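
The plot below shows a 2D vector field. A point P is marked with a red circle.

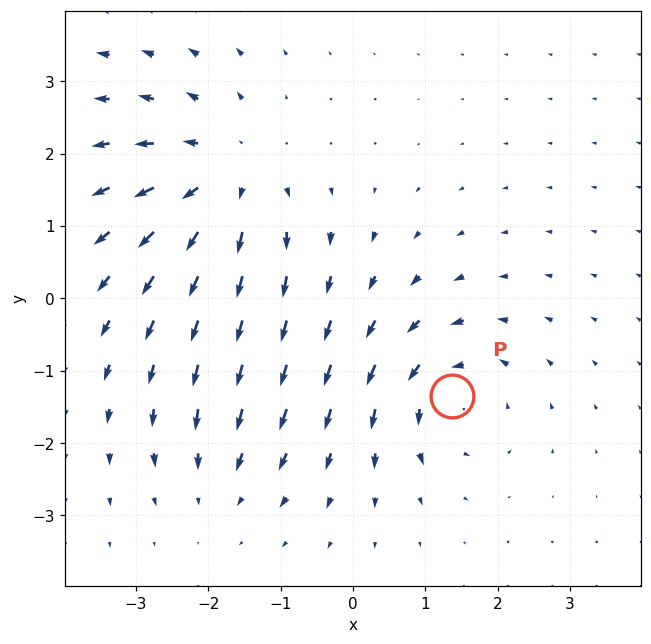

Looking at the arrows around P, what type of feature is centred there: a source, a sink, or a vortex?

vortex

At P (1.4, -1.3) the arrows circulate counterclockwise. Divergence ≈0, curl about +5 — near-zero divergence with nonzero curl is a vortex.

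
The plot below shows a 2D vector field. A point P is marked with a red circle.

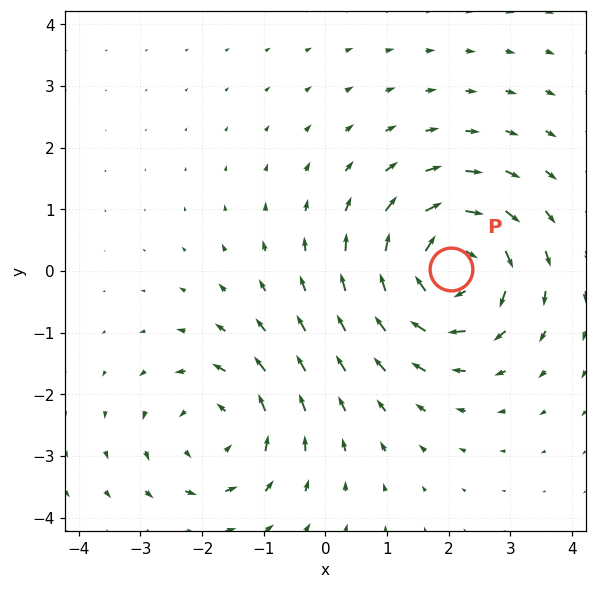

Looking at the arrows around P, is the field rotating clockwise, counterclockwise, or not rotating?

Near P at (2.0, 0.0) the arrows circulate clockwise. The curl (z-component) there is about -6; negative curl means clockwise rotation.

clockwise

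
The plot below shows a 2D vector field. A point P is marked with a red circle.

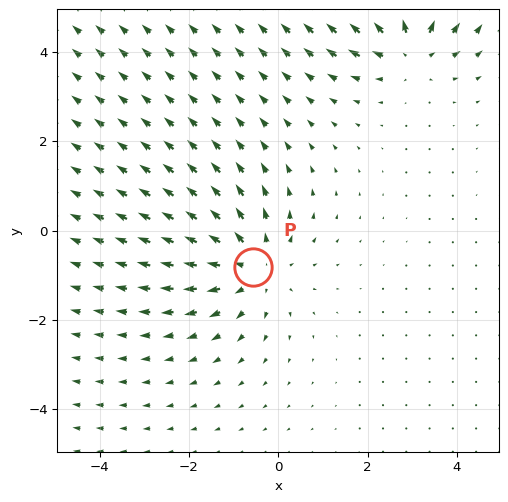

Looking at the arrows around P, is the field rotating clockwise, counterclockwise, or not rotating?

not rotating

Near P at (-0.6, -0.8) the arrows show no circulation. The curl there is ≈0.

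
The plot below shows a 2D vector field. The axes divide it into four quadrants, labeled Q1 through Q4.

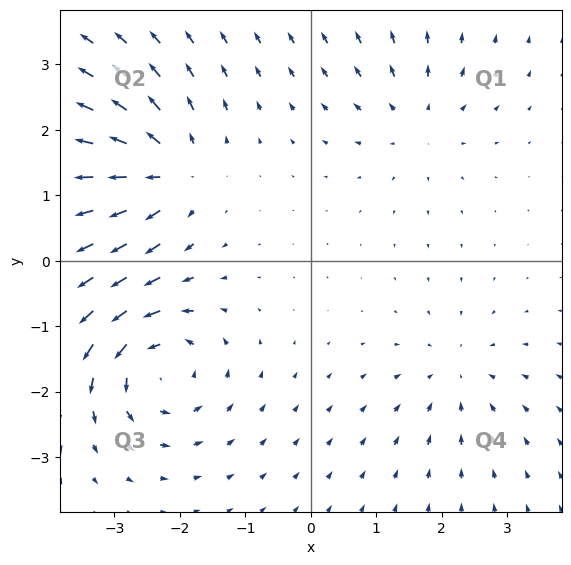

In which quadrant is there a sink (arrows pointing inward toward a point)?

The sink sits at approximately (2.2, -1.8), which lies in quadrant Q4. The divergence there is about -3, negative as expected for a sink.

Q4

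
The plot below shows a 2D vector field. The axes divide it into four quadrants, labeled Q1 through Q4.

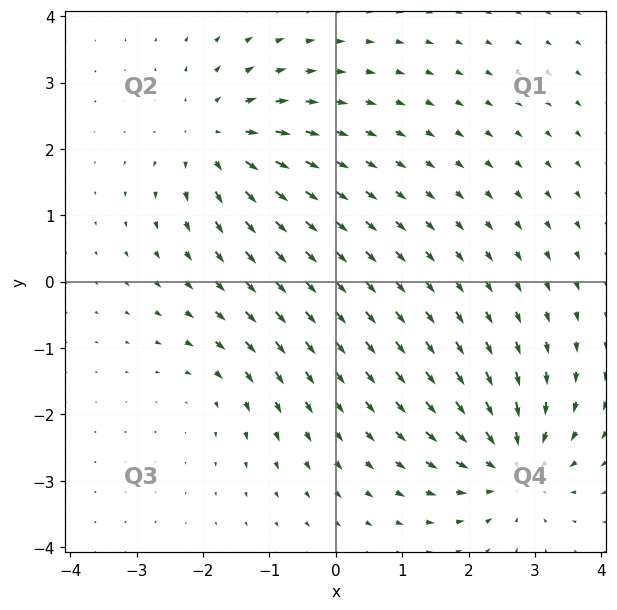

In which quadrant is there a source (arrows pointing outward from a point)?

Q2

The source sits at approximately (-1.8, 2.2), which lies in quadrant Q2. The divergence there is about +5, positive as expected for a source.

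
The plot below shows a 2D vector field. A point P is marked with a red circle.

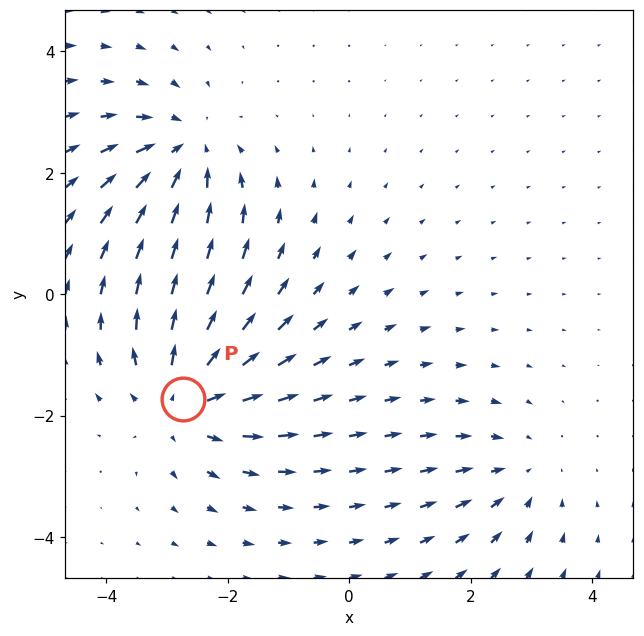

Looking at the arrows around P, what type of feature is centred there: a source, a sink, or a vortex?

source

At P (-2.7, -1.7) the arrows spread outward. Divergence about +4, curl ≈0 — positive divergence with near-zero curl is a source.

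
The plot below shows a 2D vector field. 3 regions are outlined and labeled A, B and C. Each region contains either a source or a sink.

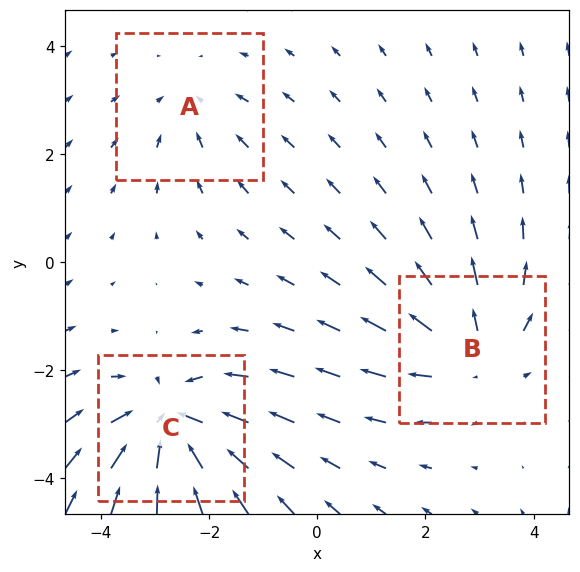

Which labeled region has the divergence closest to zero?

A

Divergence at each region's feature centre — A: about -2, B: about +3, C: about -4. Region A is closest to zero.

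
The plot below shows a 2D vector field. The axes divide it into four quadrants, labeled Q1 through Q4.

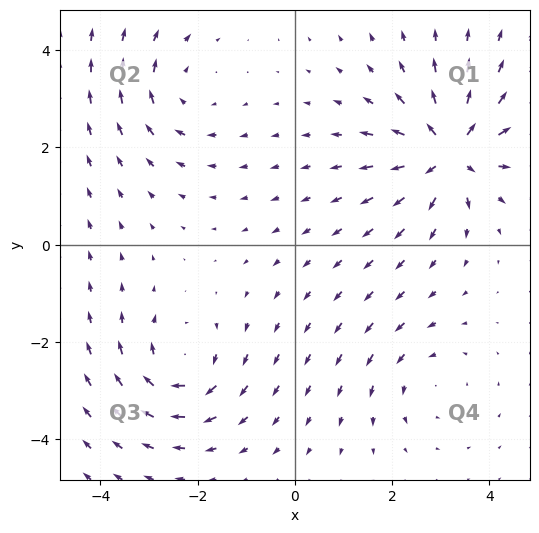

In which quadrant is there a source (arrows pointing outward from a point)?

The source sits at approximately (3.2, 1.9), which lies in quadrant Q1. The divergence there is about +6, positive as expected for a source.

Q1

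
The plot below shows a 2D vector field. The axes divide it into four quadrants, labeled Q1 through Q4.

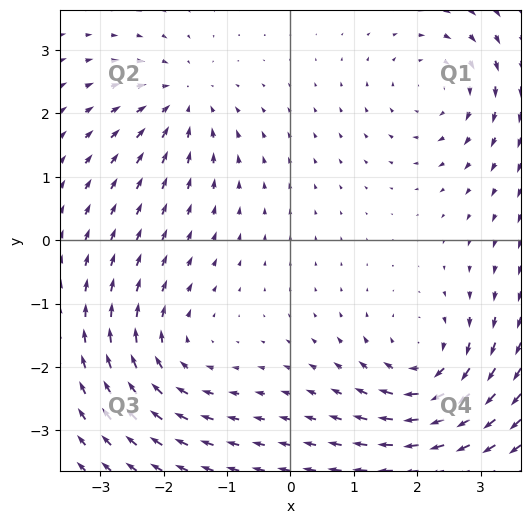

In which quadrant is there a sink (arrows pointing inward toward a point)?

Q2

The sink sits at approximately (-1.7, 2.2), which lies in quadrant Q2. The divergence there is about -4, negative as expected for a sink.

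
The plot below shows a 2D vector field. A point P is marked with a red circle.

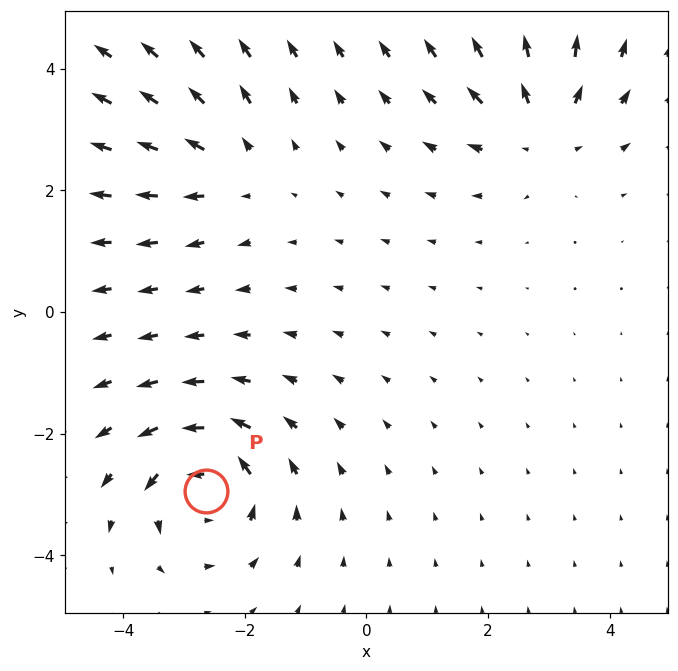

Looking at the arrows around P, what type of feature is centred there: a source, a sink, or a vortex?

vortex

At P (-2.6, -2.9) the arrows circulate counterclockwise. Divergence ≈0, curl about +6 — near-zero divergence with nonzero curl is a vortex.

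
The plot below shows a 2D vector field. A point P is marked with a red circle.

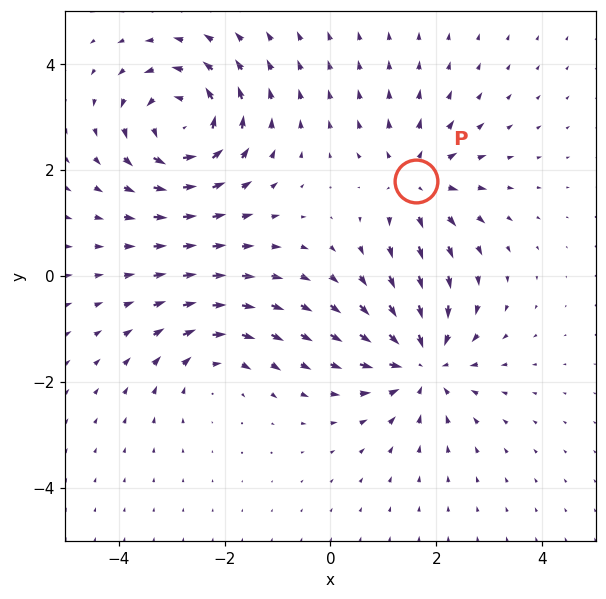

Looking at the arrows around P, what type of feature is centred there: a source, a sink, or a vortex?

At P (1.6, 1.8) the arrows spread outward. Divergence about +4, curl ≈0 — positive divergence with near-zero curl is a source.

source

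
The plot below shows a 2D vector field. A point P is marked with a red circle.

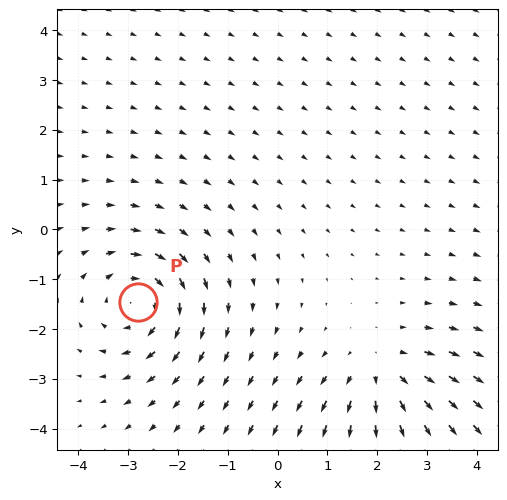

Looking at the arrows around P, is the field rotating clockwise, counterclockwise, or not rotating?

Near P at (-2.8, -1.5) the arrows circulate clockwise. The curl (z-component) there is about -4; negative curl means clockwise rotation.

clockwise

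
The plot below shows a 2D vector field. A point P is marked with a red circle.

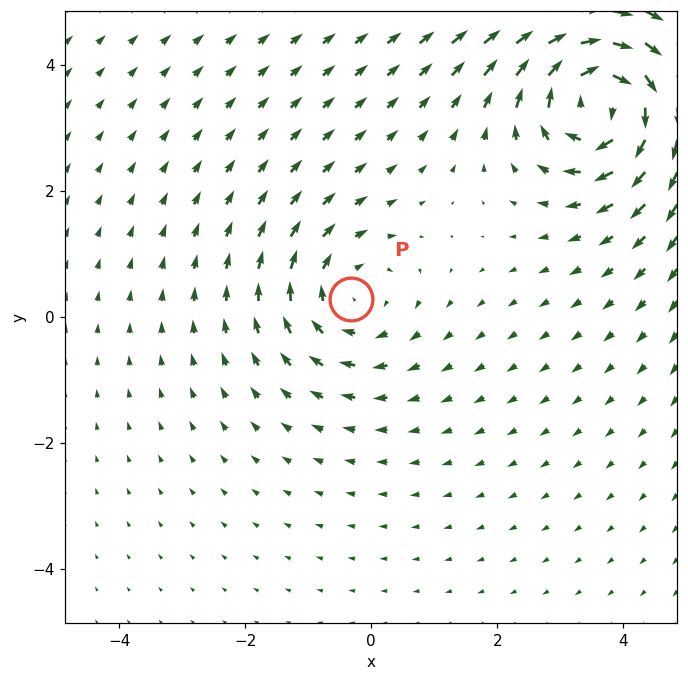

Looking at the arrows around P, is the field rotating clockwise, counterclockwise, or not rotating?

Near P at (-0.3, 0.3) the arrows circulate clockwise. The curl (z-component) there is about -3; negative curl means clockwise rotation.

clockwise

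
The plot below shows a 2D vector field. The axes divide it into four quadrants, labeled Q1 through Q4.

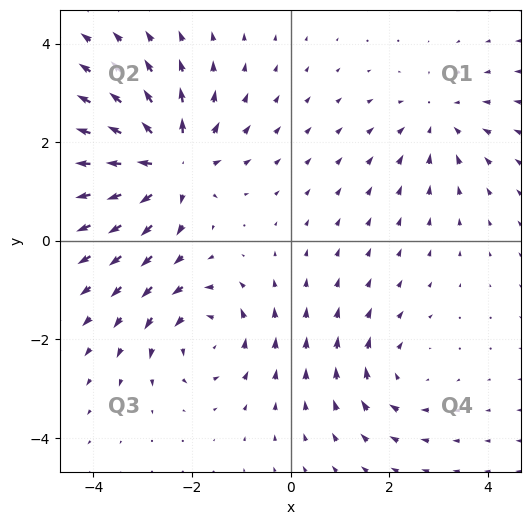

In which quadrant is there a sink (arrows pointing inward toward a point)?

Q1

The sink sits at approximately (3.0, 2.4), which lies in quadrant Q1. The divergence there is about -3, negative as expected for a sink.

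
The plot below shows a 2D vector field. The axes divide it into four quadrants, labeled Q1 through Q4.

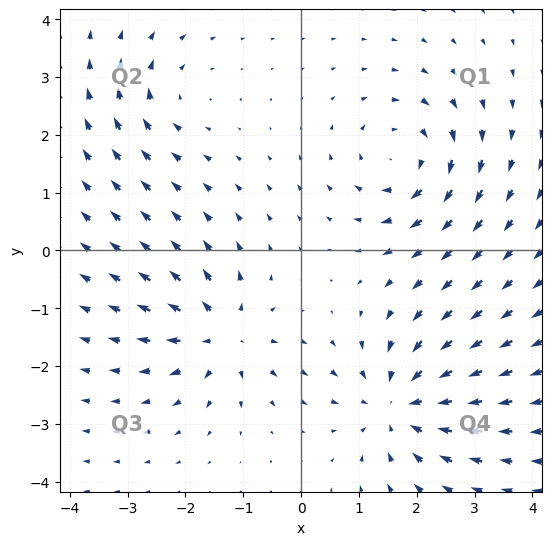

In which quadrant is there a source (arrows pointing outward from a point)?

Q3

The source sits at approximately (-1.4, -1.5), which lies in quadrant Q3. The divergence there is about +5, positive as expected for a source.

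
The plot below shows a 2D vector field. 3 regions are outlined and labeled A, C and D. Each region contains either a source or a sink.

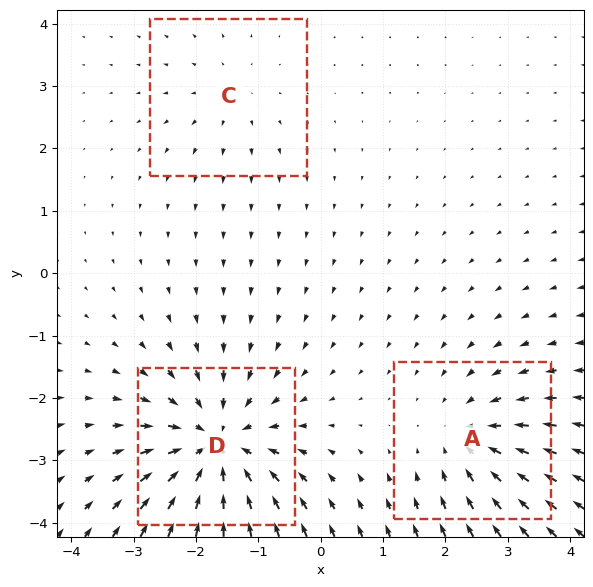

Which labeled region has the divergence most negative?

Divergence at each region's feature centre — A: about -4, C: about +2, D: about -6. Region D is most negative.

D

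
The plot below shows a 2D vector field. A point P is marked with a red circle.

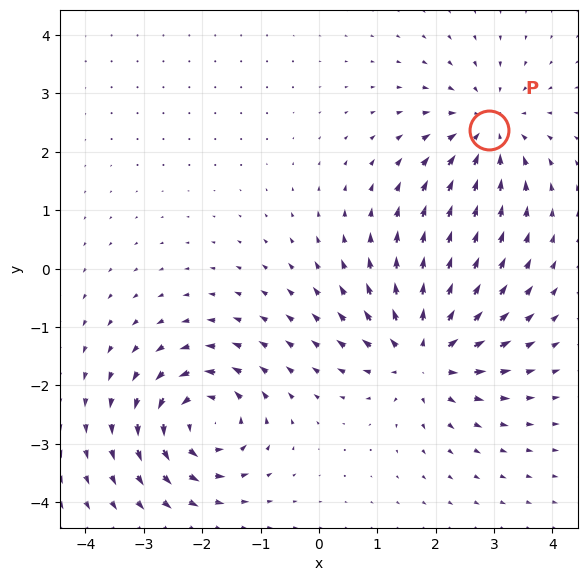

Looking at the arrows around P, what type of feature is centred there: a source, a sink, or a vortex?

sink

At P (2.9, 2.4) the arrows converge inward. Divergence about -4, curl ≈0 — negative divergence with near-zero curl is a sink.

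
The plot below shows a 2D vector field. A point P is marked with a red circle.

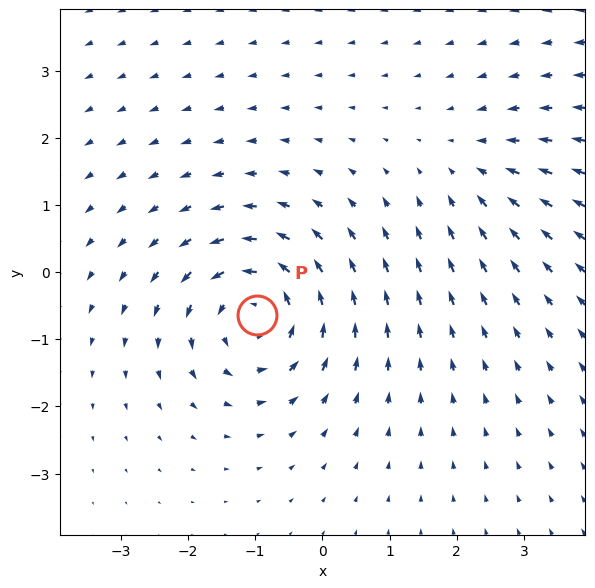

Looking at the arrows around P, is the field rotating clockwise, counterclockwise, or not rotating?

counterclockwise

Near P at (-1.0, -0.6) the arrows circulate counterclockwise. The curl (z-component) there is about +5; positive curl means counterclockwise rotation.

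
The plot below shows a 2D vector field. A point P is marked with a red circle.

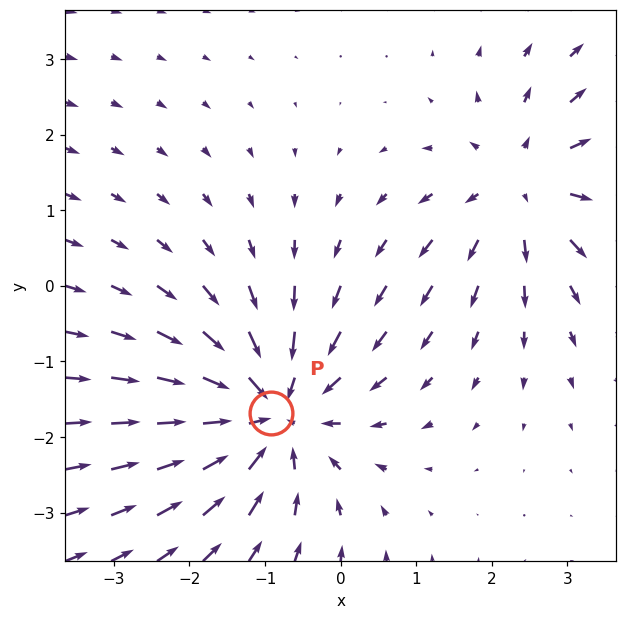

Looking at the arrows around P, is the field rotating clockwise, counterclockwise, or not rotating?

Near P at (-0.9, -1.7) the arrows show no circulation. The curl there is ≈0.

not rotating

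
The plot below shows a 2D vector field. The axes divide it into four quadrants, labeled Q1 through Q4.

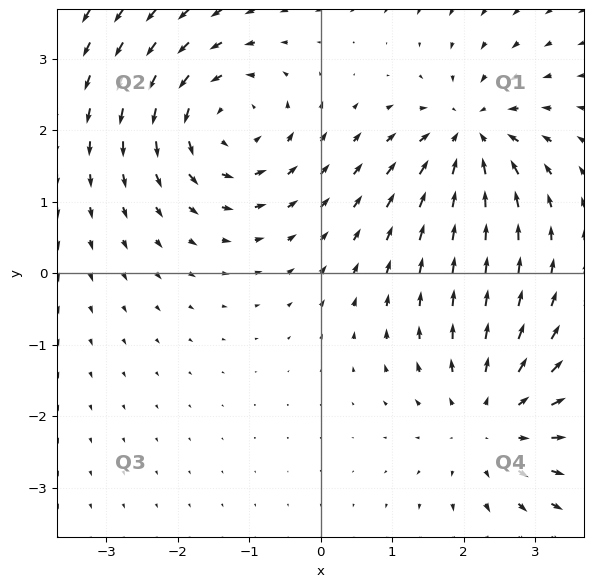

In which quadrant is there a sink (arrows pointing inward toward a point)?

Q1

The sink sits at approximately (2.1, 1.9), which lies in quadrant Q1. The divergence there is about -5, negative as expected for a sink.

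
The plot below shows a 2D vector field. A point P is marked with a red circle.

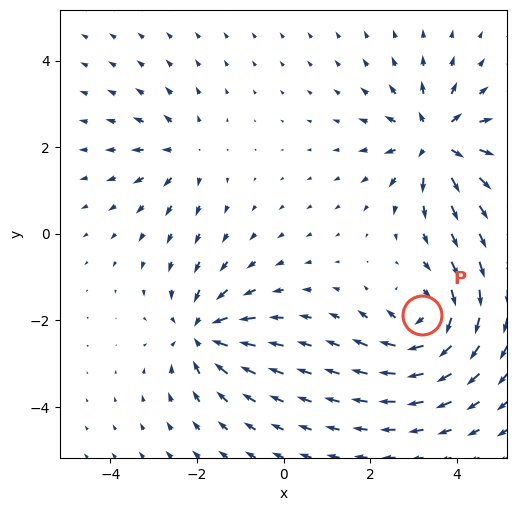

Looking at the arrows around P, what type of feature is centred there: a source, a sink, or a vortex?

At P (3.2, -1.9) the arrows circulate clockwise. Divergence ≈0, curl about -7 — near-zero divergence with nonzero curl is a vortex.

vortex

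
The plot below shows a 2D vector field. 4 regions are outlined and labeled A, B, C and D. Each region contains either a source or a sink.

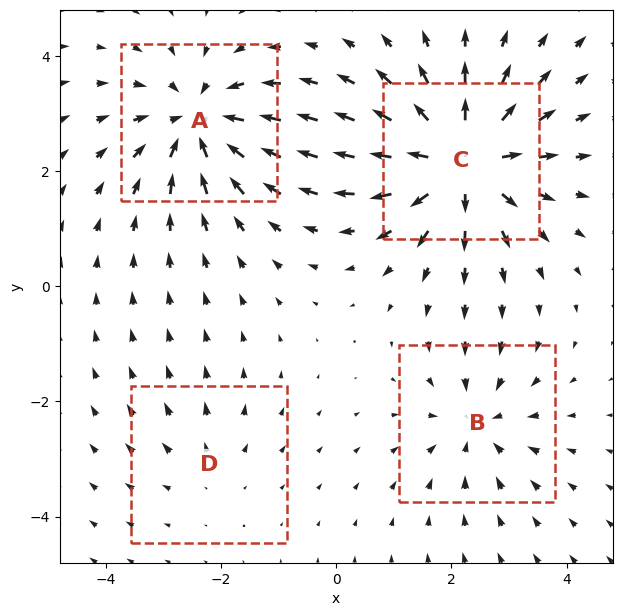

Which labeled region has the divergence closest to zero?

Divergence at each region's feature centre — A: about -5, B: about -4, C: about +7, D: about +2. Region D is closest to zero.

D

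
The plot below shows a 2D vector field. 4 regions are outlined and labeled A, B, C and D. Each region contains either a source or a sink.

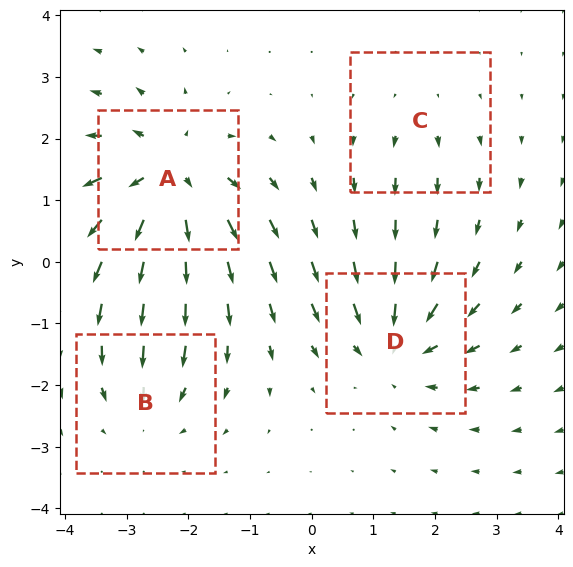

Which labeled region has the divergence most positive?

Divergence at each region's feature centre — A: about +7, B: about -4, C: about +2, D: about -6. Region A is most positive.

A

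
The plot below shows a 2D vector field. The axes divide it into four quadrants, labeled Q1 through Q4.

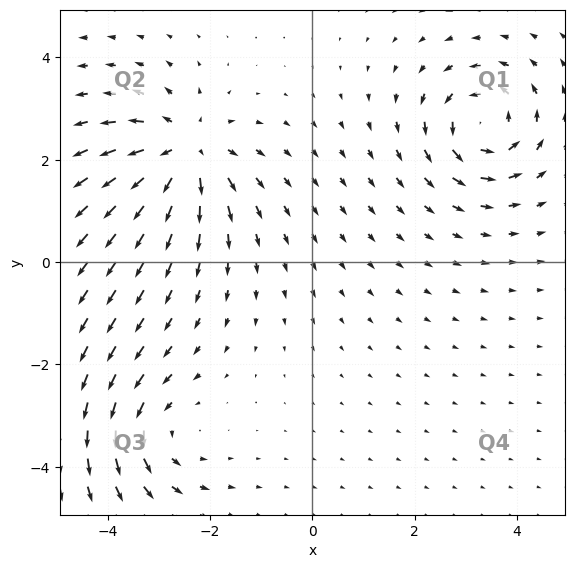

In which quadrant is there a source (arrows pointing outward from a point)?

The source sits at approximately (-2.5, 2.2), which lies in quadrant Q2. The divergence there is about +4, positive as expected for a source.

Q2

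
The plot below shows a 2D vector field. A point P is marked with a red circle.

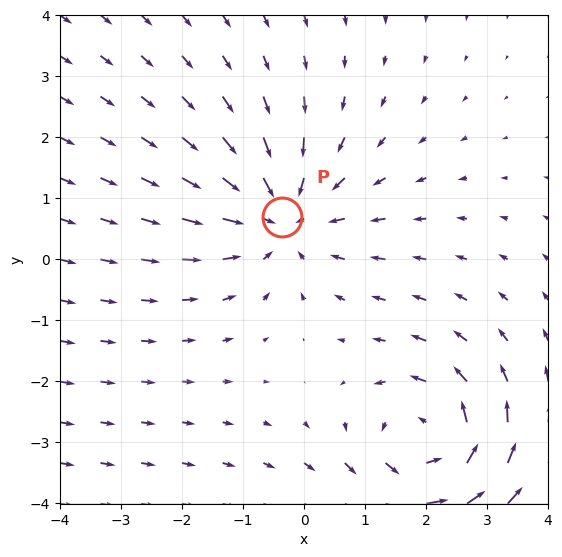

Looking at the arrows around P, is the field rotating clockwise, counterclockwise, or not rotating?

Near P at (-0.4, 0.7) the arrows show no circulation. The curl there is ≈0.

not rotating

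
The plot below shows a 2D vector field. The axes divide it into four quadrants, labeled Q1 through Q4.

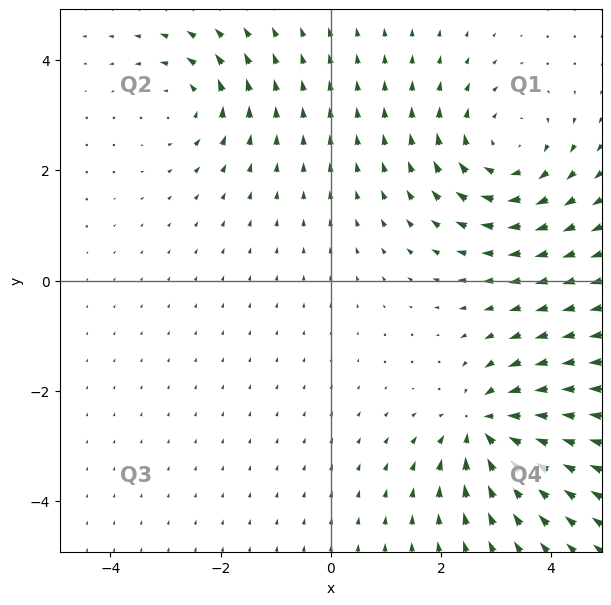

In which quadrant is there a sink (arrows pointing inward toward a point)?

Q4

The sink sits at approximately (2.8, -2.7), which lies in quadrant Q4. The divergence there is about -6, negative as expected for a sink.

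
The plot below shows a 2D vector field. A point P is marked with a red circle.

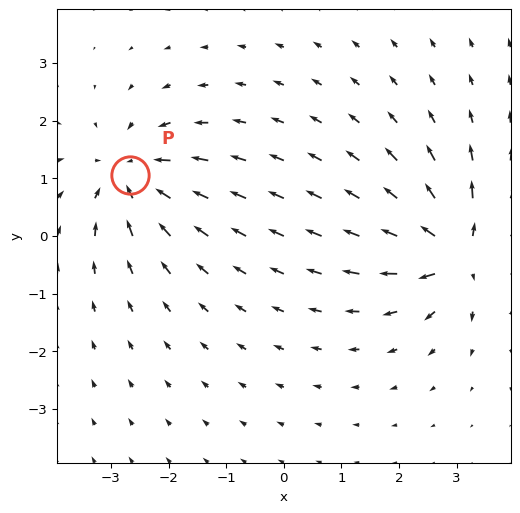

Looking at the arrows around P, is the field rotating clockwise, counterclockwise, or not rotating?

not rotating

Near P at (-2.7, 1.1) the arrows show no circulation. The curl there is ≈0.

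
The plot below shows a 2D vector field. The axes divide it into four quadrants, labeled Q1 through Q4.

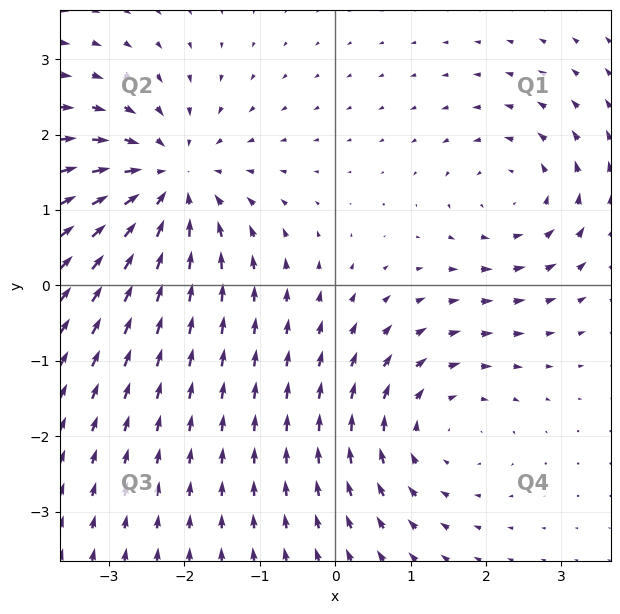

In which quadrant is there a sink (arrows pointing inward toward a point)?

The sink sits at approximately (-2.2, 1.4), which lies in quadrant Q2. The divergence there is about -5, negative as expected for a sink.

Q2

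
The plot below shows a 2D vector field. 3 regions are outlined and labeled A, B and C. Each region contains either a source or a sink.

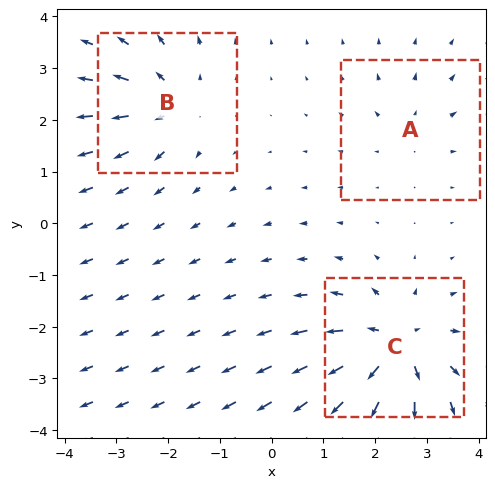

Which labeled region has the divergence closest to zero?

A

Divergence at each region's feature centre — A: about +2, B: about +4, C: about +6. Region A is closest to zero.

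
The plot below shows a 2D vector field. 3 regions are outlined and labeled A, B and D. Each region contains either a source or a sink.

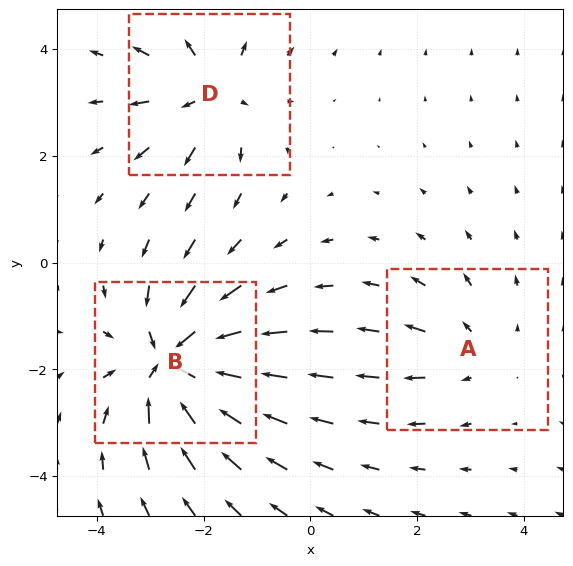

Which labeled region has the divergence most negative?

B

Divergence at each region's feature centre — A: about +2, B: about -6, D: about +4. Region B is most negative.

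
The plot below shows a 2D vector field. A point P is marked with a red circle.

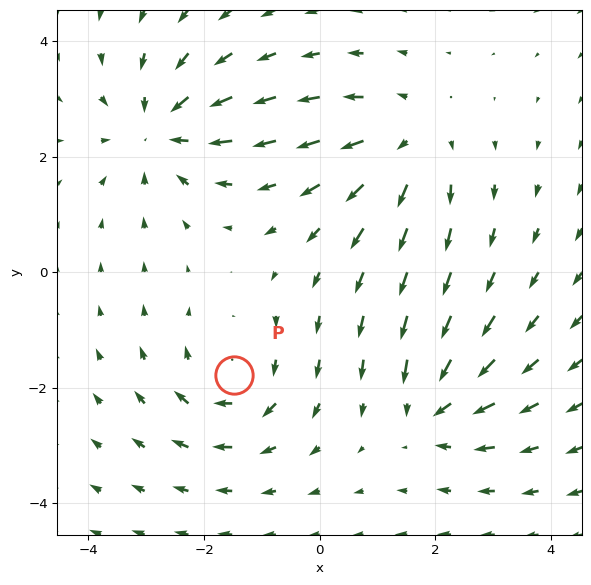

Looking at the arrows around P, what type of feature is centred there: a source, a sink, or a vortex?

vortex

At P (-1.5, -1.8) the arrows circulate clockwise. Divergence ≈0, curl about -5 — near-zero divergence with nonzero curl is a vortex.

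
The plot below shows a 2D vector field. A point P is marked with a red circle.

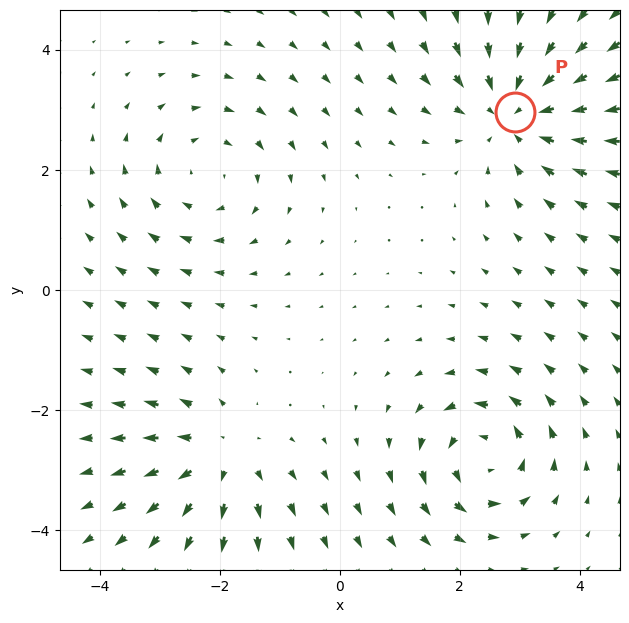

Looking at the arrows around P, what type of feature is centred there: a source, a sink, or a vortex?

At P (2.9, 3.0) the arrows converge inward. Divergence about -5, curl ≈0 — negative divergence with near-zero curl is a sink.

sink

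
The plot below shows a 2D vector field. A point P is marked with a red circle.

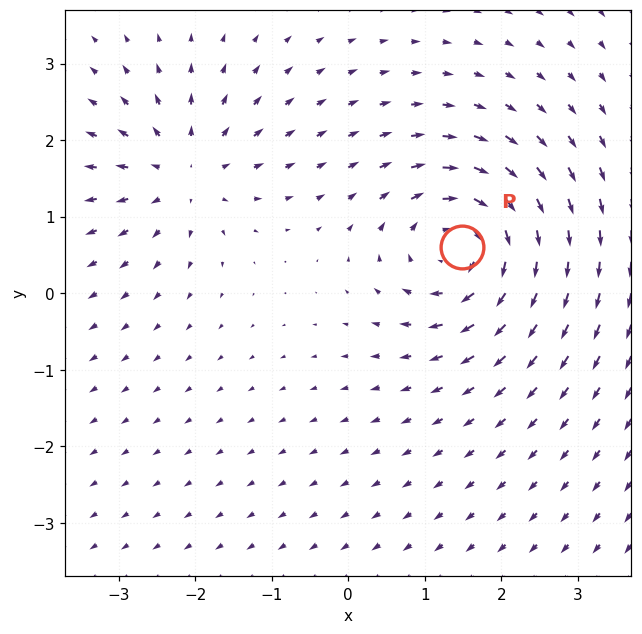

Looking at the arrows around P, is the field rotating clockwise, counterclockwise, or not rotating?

clockwise

Near P at (1.5, 0.6) the arrows circulate clockwise. The curl (z-component) there is about -6; negative curl means clockwise rotation.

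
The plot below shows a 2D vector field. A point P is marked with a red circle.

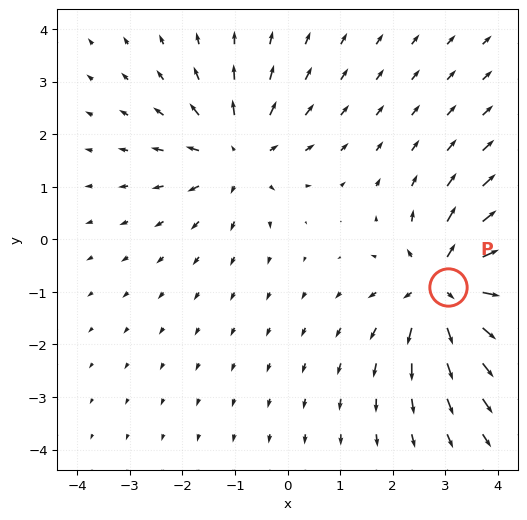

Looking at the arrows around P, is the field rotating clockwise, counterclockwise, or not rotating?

Near P at (3.0, -0.9) the arrows show no circulation. The curl there is ≈0.

not rotating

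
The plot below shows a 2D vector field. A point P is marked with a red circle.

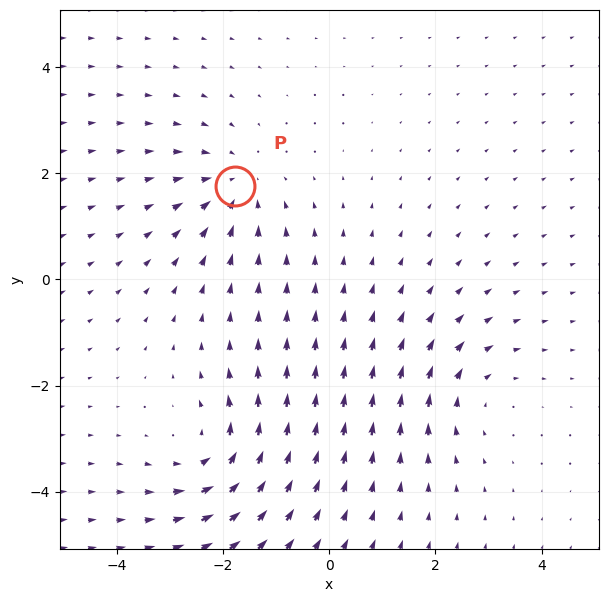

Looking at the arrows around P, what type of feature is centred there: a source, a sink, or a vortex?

At P (-1.8, 1.8) the arrows converge inward. Divergence about -3, curl ≈0 — negative divergence with near-zero curl is a sink.

sink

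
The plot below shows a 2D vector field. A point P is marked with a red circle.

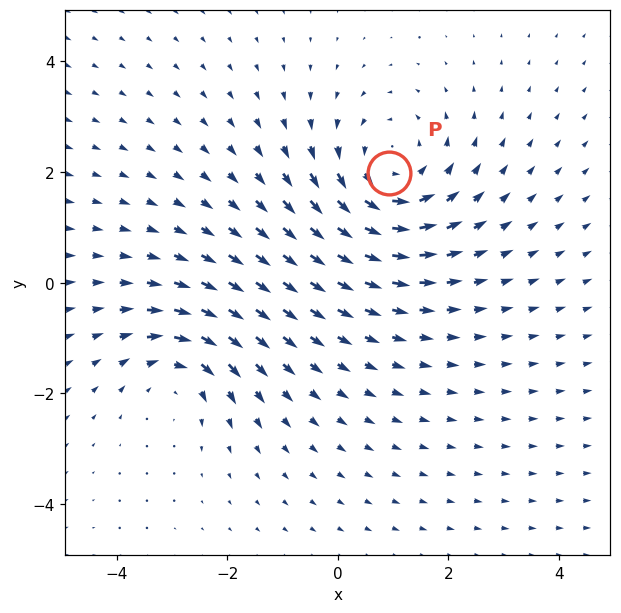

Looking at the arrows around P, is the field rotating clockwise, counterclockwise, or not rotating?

Near P at (0.9, 2.0) the arrows circulate counterclockwise. The curl (z-component) there is about +3; positive curl means counterclockwise rotation.

counterclockwise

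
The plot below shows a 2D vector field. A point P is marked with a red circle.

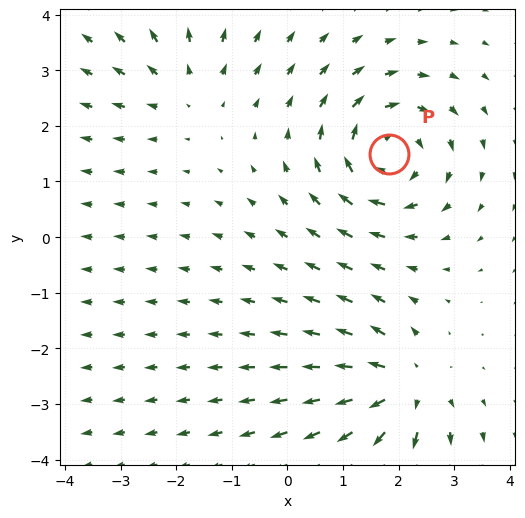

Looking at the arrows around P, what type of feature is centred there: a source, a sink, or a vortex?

At P (1.8, 1.5) the arrows circulate clockwise. Divergence ≈0, curl about -5 — near-zero divergence with nonzero curl is a vortex.

vortex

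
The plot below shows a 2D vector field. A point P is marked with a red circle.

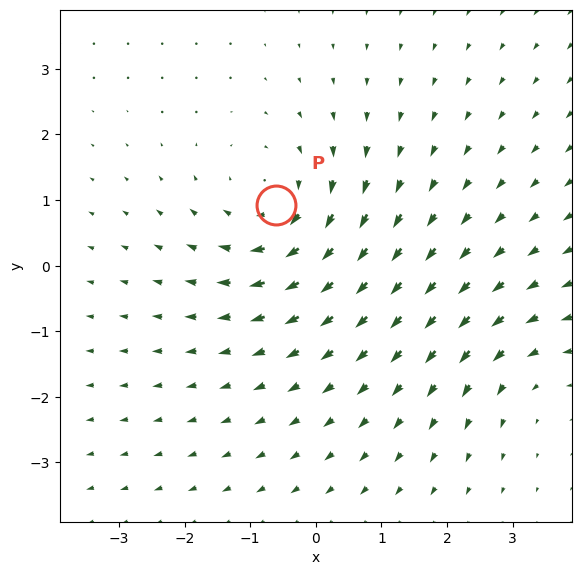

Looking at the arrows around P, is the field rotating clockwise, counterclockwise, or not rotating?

Near P at (-0.6, 0.9) the arrows circulate clockwise. The curl (z-component) there is about -4; negative curl means clockwise rotation.

clockwise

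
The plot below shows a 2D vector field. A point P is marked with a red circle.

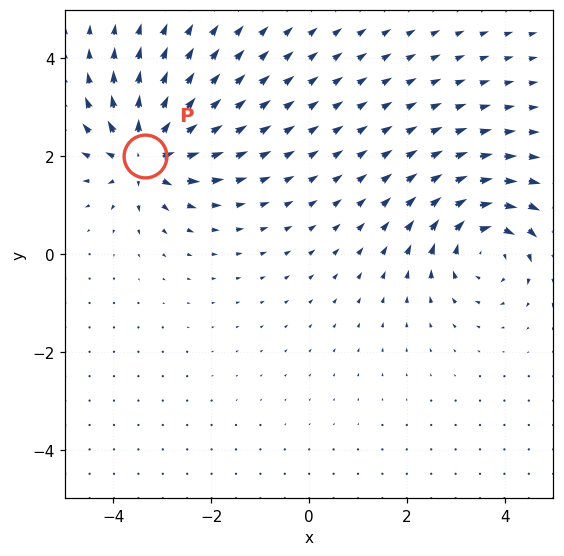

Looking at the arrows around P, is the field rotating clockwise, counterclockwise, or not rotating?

Near P at (-3.4, 2.0) the arrows show no circulation. The curl there is ≈0.

not rotating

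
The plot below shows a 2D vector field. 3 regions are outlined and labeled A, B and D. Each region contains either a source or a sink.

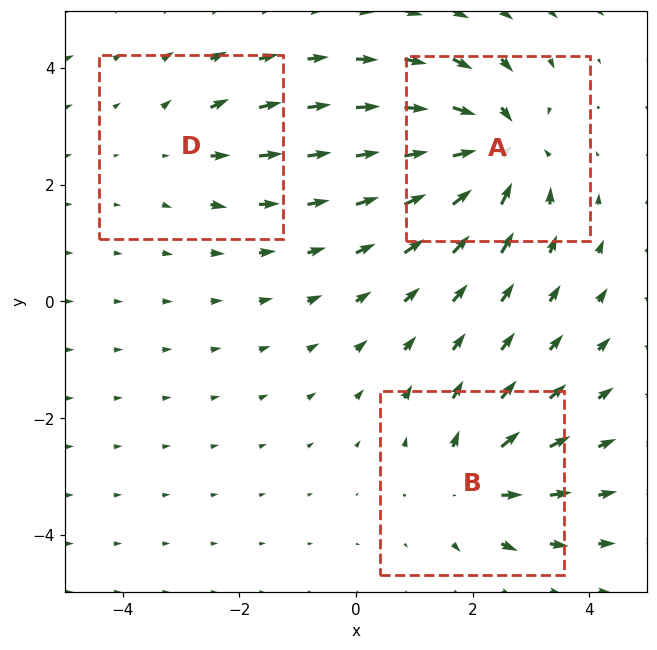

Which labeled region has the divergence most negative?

A

Divergence at each region's feature centre — A: about -5, B: about +4, D: about +2. Region A is most negative.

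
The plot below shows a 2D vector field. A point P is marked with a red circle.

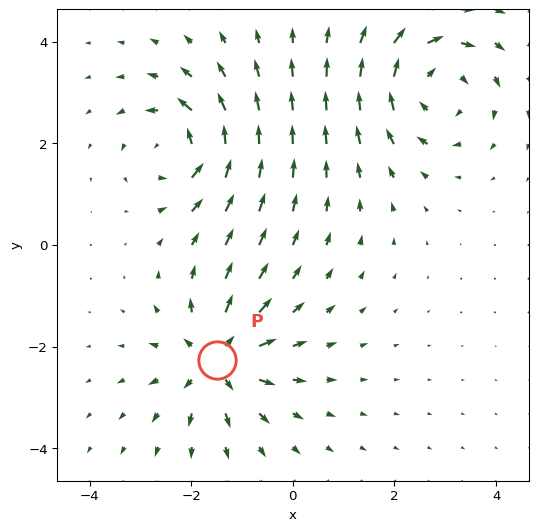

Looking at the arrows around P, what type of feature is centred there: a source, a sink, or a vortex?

At P (-1.5, -2.3) the arrows spread outward. Divergence about +6, curl ≈0 — positive divergence with near-zero curl is a source.

source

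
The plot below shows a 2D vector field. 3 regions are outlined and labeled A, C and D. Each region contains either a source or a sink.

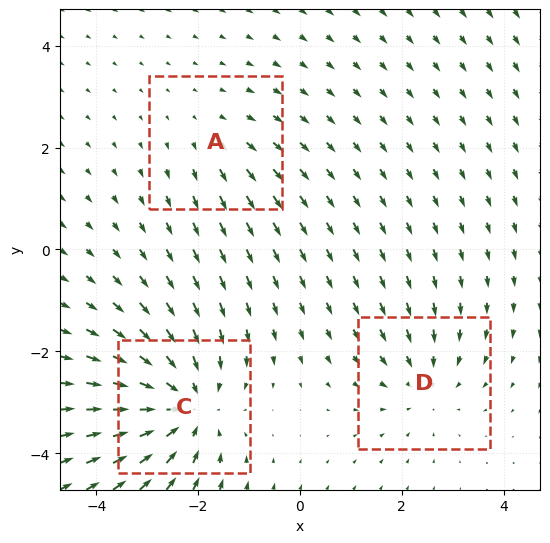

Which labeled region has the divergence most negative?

C

Divergence at each region's feature centre — A: about +2, C: about -5, D: about -3. Region C is most negative.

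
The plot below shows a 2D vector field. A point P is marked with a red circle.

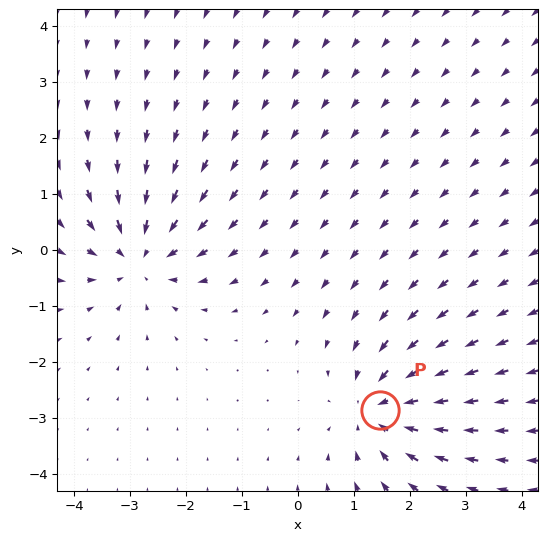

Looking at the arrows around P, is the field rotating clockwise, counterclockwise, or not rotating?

not rotating

Near P at (1.5, -2.9) the arrows show no circulation. The curl there is ≈0.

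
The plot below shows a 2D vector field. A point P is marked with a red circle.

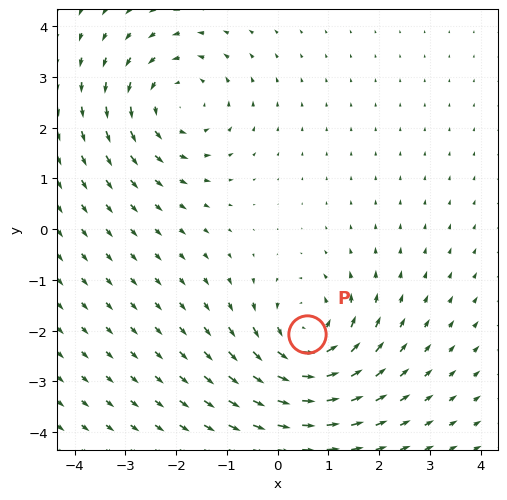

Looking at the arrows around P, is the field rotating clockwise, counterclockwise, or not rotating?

counterclockwise

Near P at (0.6, -2.1) the arrows circulate counterclockwise. The curl (z-component) there is about +6; positive curl means counterclockwise rotation.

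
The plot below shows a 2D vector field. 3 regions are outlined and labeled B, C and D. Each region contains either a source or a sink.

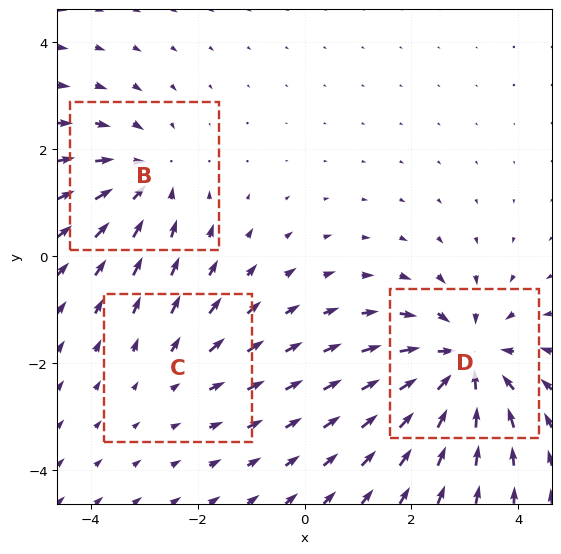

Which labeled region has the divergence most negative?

Divergence at each region's feature centre — B: about -3, C: about +1, D: about -4. Region D is most negative.

D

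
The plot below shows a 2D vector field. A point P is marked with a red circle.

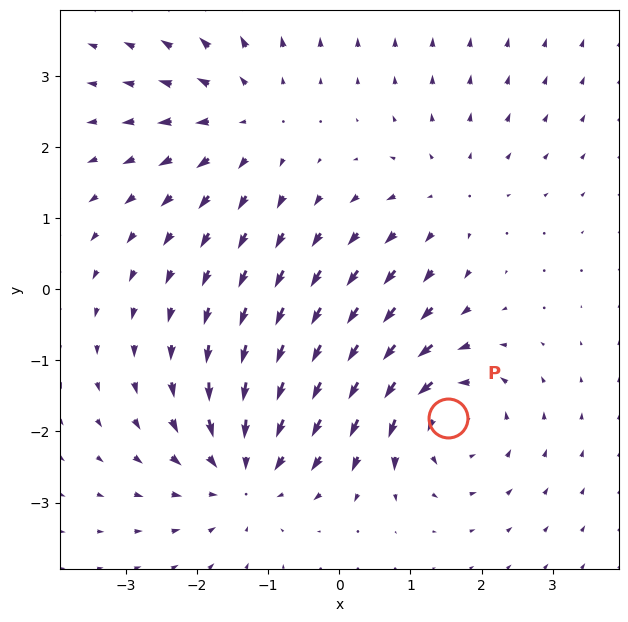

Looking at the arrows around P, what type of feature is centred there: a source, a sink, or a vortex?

At P (1.5, -1.8) the arrows circulate counterclockwise. Divergence ≈0, curl about +5 — near-zero divergence with nonzero curl is a vortex.

vortex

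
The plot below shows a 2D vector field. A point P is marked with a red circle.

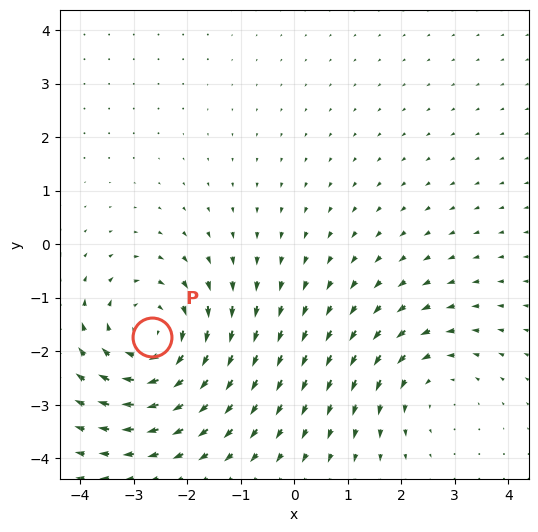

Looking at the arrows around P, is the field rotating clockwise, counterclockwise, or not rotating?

Near P at (-2.7, -1.7) the arrows circulate clockwise. The curl (z-component) there is about -4; negative curl means clockwise rotation.

clockwise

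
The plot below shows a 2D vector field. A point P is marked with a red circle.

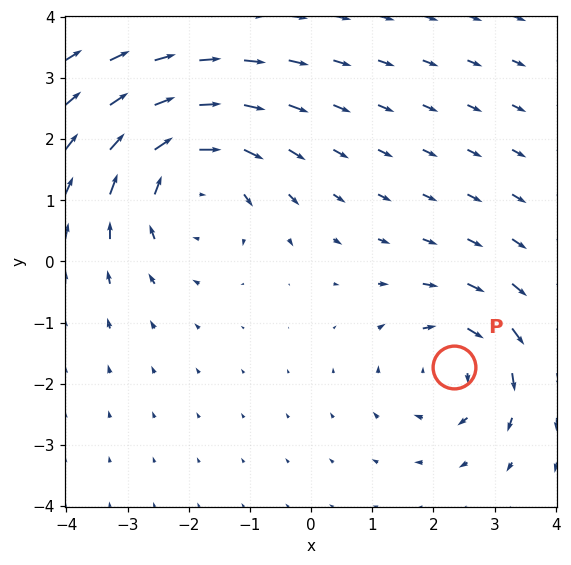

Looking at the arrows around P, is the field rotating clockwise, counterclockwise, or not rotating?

Near P at (2.3, -1.7) the arrows circulate clockwise. The curl (z-component) there is about -4; negative curl means clockwise rotation.

clockwise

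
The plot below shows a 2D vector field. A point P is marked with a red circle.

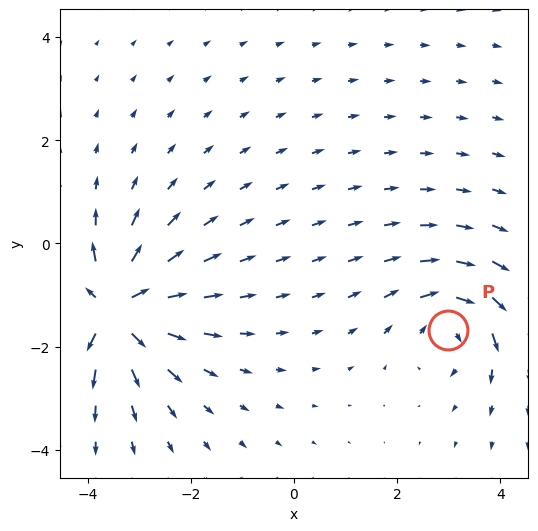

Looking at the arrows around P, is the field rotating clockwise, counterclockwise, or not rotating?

clockwise

Near P at (3.0, -1.7) the arrows circulate clockwise. The curl (z-component) there is about -4; negative curl means clockwise rotation.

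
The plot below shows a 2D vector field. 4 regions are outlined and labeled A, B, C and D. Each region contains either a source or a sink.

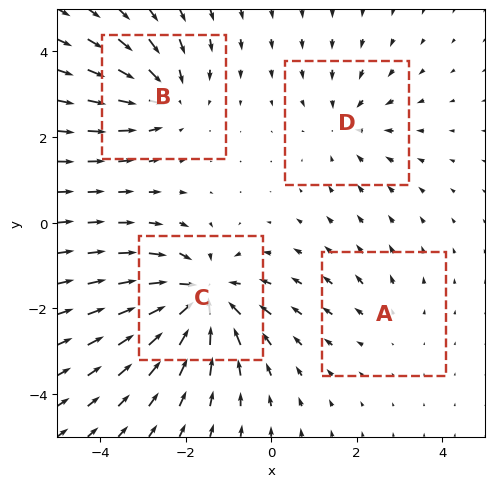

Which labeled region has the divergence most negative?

Divergence at each region's feature centre — A: about +2, B: about -4, C: about -7, D: about -3. Region C is most negative.

C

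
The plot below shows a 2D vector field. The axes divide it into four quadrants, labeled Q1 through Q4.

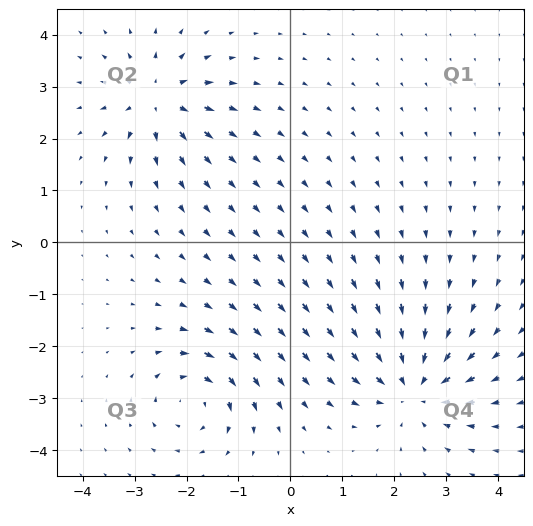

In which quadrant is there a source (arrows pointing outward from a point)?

Q2

The source sits at approximately (-2.6, 2.7), which lies in quadrant Q2. The divergence there is about +5, positive as expected for a source.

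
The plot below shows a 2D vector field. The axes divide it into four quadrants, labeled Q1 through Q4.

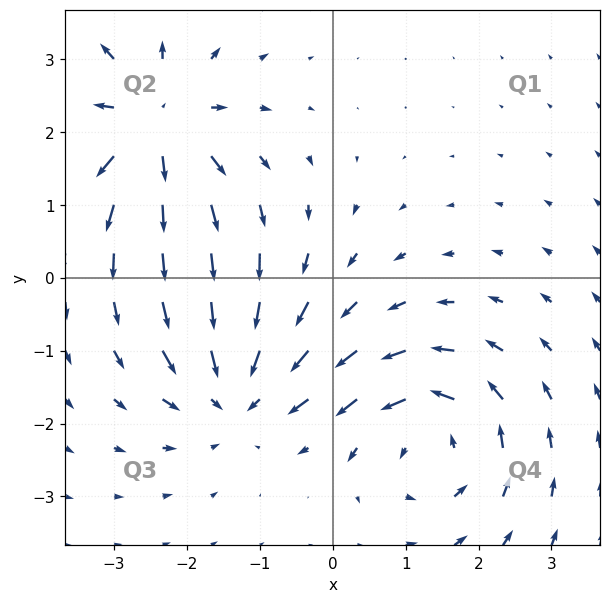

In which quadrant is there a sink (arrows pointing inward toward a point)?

The sink sits at approximately (-1.3, -1.6), which lies in quadrant Q3. The divergence there is about -3, negative as expected for a sink.

Q3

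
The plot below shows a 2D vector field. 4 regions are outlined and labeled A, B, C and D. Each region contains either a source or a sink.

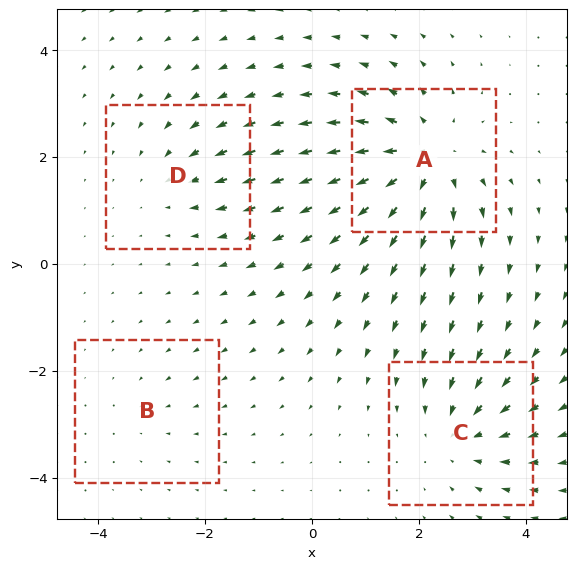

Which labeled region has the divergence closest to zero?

Divergence at each region's feature centre — A: about +7, B: about -2, C: about -4, D: about -3. Region B is closest to zero.

B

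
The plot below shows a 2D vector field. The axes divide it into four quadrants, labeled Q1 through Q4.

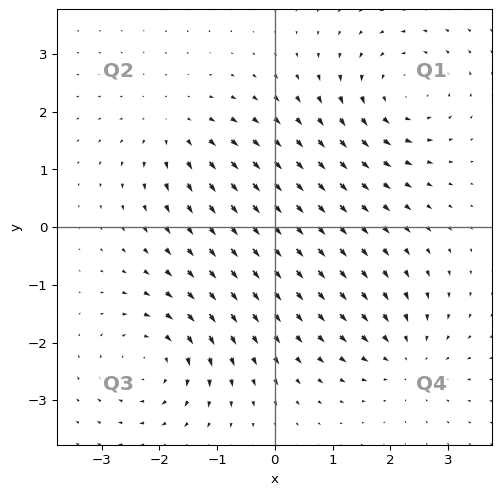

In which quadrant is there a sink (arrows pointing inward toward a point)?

The sink sits at approximately (2.3, -2.3), which lies in quadrant Q4. The divergence there is about -4, negative as expected for a sink.

Q4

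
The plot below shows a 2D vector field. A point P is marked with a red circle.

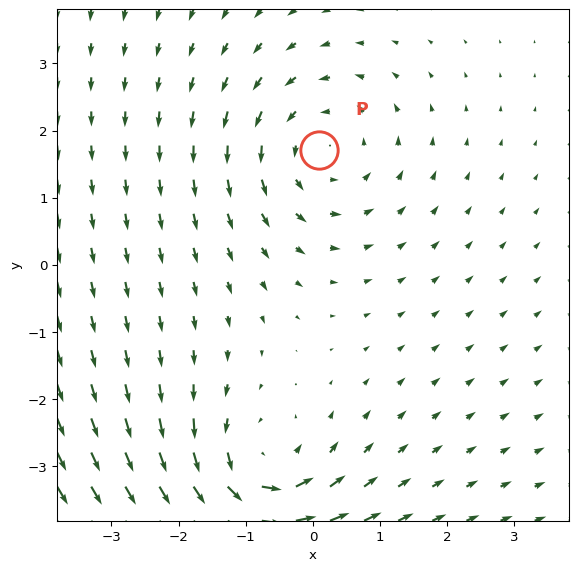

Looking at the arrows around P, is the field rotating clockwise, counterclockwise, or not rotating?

Near P at (0.1, 1.7) the arrows circulate counterclockwise. The curl (z-component) there is about +3; positive curl means counterclockwise rotation.

counterclockwise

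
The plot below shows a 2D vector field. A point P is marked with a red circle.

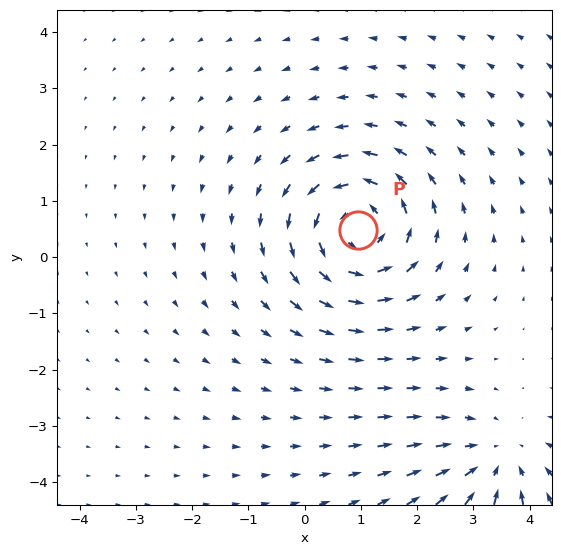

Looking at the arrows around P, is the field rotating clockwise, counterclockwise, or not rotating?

Near P at (0.9, 0.5) the arrows circulate counterclockwise. The curl (z-component) there is about +4; positive curl means counterclockwise rotation.

counterclockwise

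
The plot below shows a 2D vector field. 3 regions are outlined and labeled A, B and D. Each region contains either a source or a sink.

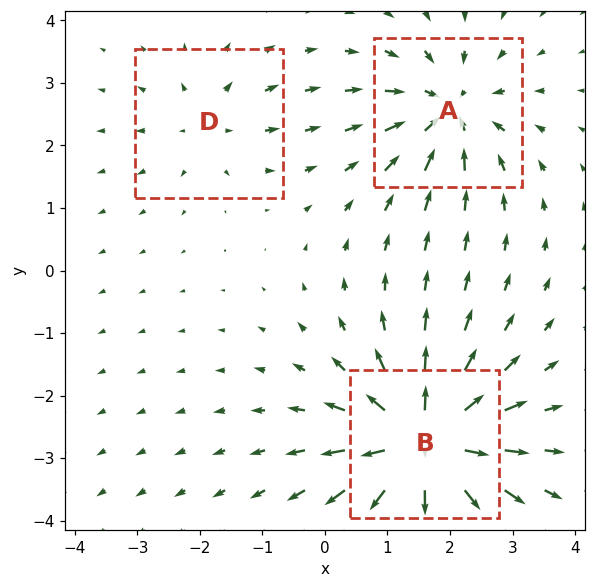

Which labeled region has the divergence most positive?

B

Divergence at each region's feature centre — A: about -4, B: about +7, D: about +2. Region B is most positive.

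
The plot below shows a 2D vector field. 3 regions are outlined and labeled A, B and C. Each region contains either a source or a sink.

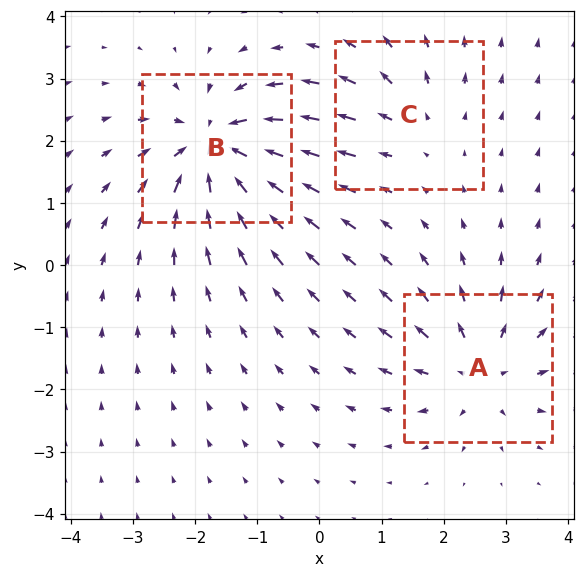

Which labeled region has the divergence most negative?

B

Divergence at each region's feature centre — A: about +4, B: about -5, C: about +2. Region B is most negative.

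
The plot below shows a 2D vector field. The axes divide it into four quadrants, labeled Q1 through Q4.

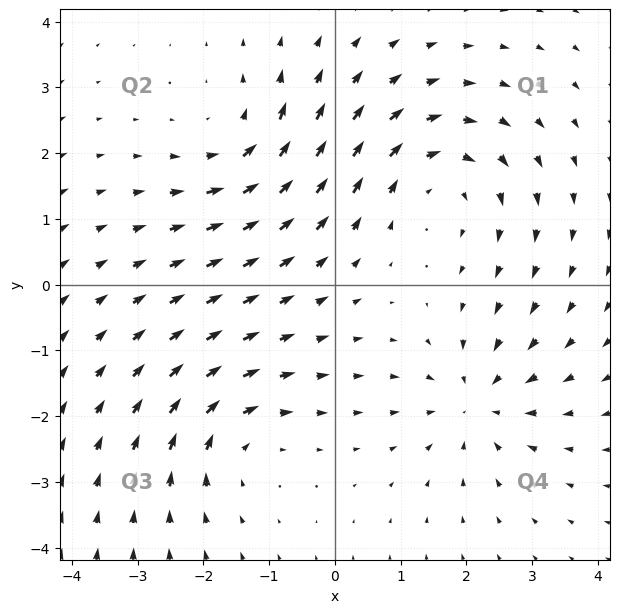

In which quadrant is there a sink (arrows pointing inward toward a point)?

The sink sits at approximately (2.2, -1.8), which lies in quadrant Q4. The divergence there is about -3, negative as expected for a sink.

Q4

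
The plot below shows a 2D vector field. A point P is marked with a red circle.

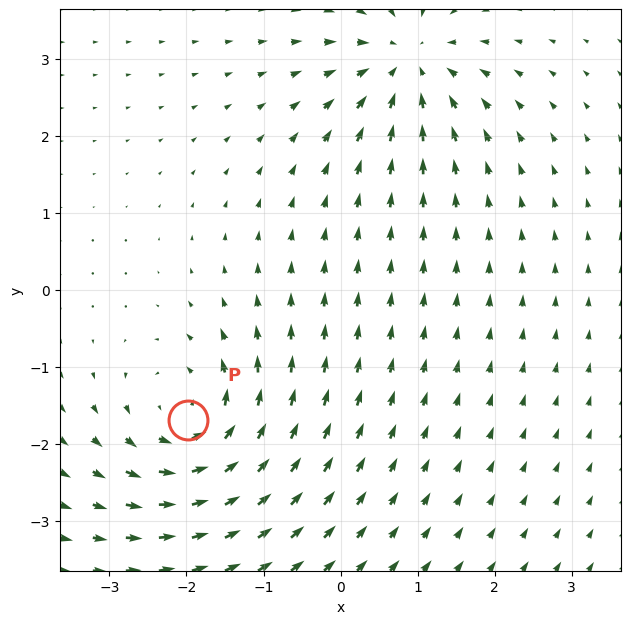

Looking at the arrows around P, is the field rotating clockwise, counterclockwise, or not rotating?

Near P at (-2.0, -1.7) the arrows circulate counterclockwise. The curl (z-component) there is about +5; positive curl means counterclockwise rotation.

counterclockwise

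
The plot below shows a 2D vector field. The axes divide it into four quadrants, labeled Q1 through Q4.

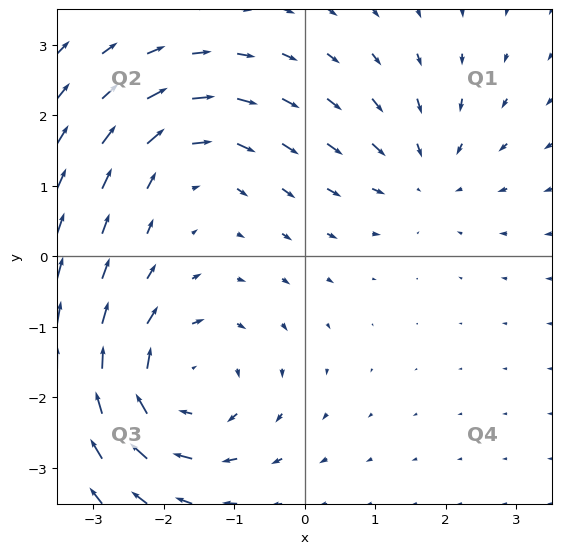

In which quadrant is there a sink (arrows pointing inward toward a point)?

Q1

The sink sits at approximately (1.7, 1.2), which lies in quadrant Q1. The divergence there is about -3, negative as expected for a sink.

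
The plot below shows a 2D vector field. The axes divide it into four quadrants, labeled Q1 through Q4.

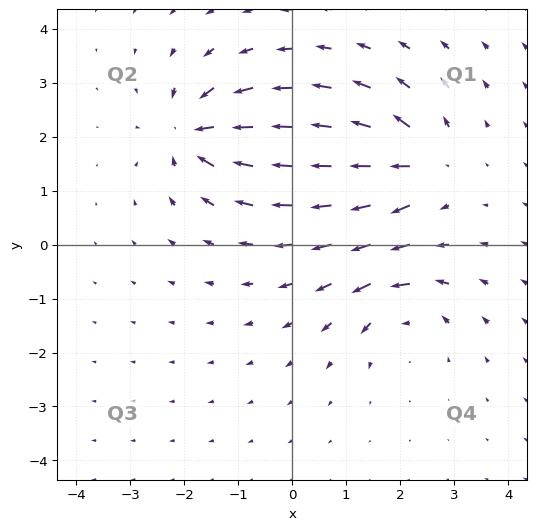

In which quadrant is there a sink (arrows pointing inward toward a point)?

Q2

The sink sits at approximately (-1.8, 2.1), which lies in quadrant Q2. The divergence there is about -7, negative as expected for a sink.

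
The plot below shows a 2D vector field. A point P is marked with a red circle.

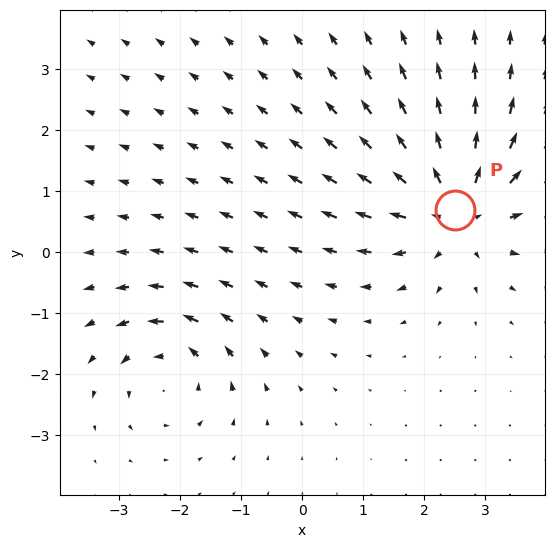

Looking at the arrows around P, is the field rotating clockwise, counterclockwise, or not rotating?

Near P at (2.5, 0.7) the arrows show no circulation. The curl there is ≈0.

not rotating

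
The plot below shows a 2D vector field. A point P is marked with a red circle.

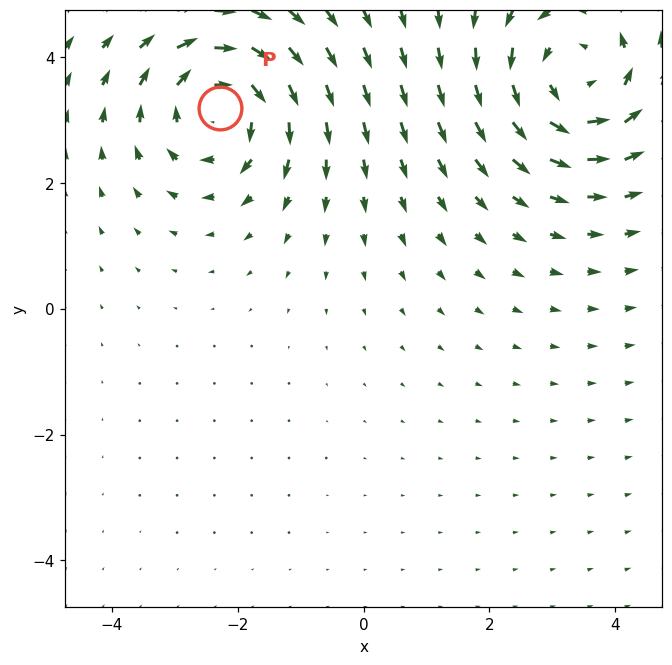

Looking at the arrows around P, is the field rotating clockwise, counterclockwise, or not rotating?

Near P at (-2.3, 3.2) the arrows circulate clockwise. The curl (z-component) there is about -4; negative curl means clockwise rotation.

clockwise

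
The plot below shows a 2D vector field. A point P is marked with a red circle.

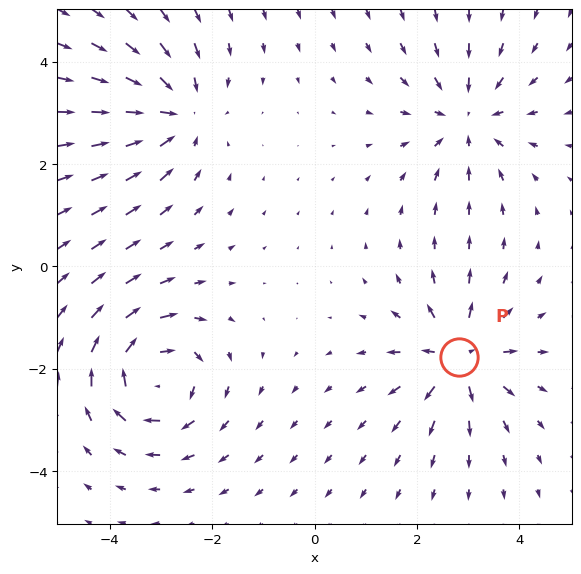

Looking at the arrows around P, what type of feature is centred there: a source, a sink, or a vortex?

At P (2.8, -1.8) the arrows spread outward. Divergence about +6, curl ≈0 — positive divergence with near-zero curl is a source.

source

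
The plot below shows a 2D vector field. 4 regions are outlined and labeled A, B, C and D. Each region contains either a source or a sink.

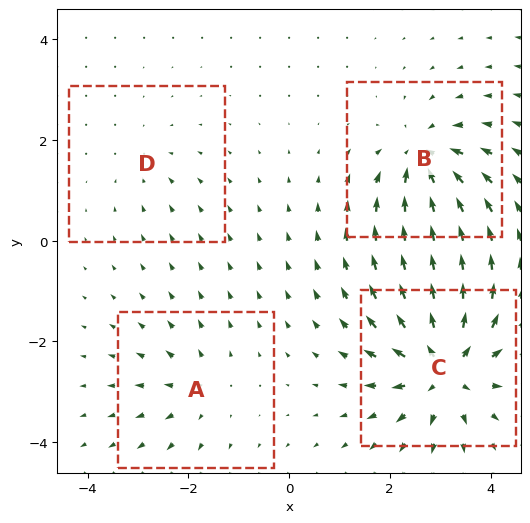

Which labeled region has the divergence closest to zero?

Divergence at each region's feature centre — A: about +4, B: about -6, C: about +8, D: about -2. Region D is closest to zero.

D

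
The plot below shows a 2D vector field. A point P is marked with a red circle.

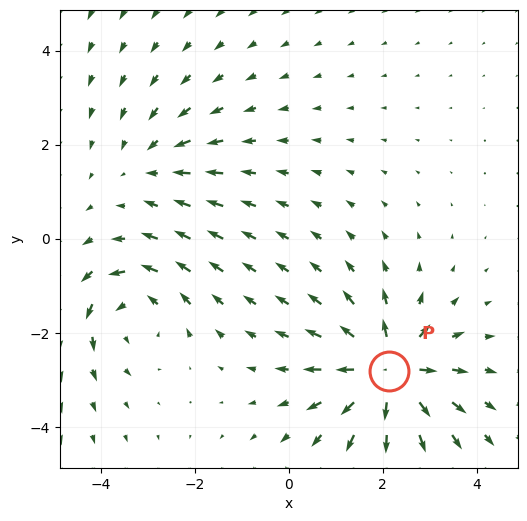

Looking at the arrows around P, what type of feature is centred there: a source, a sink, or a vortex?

At P (2.1, -2.8) the arrows spread outward. Divergence about +7, curl ≈0 — positive divergence with near-zero curl is a source.

source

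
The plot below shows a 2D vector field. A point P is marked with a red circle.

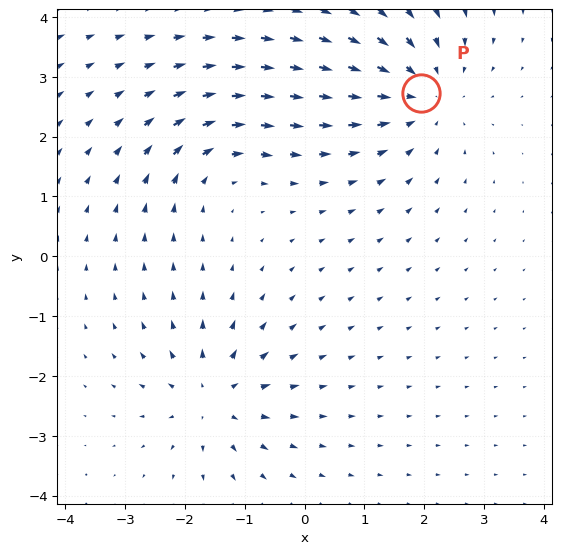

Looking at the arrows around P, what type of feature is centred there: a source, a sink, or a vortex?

sink

At P (2.0, 2.7) the arrows converge inward. Divergence about -4, curl ≈0 — negative divergence with near-zero curl is a sink.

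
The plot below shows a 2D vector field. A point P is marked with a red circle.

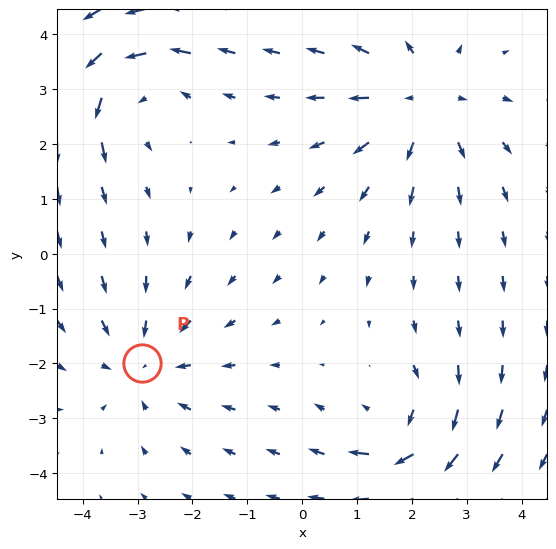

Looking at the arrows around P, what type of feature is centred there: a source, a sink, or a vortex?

At P (-2.9, -2.0) the arrows converge inward. Divergence about -3, curl ≈0 — negative divergence with near-zero curl is a sink.

sink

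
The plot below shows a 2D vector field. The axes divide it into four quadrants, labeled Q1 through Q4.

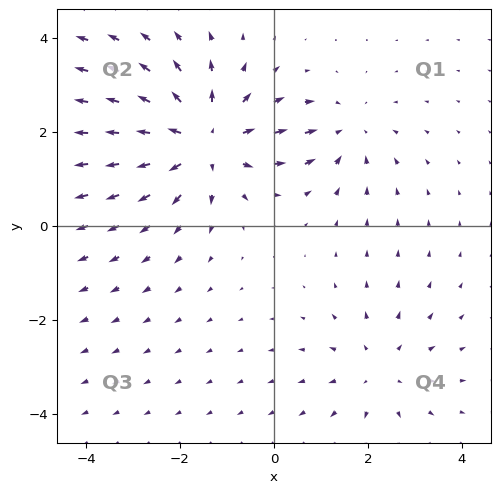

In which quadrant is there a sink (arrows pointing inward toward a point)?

Q1

The sink sits at approximately (1.5, 2.0), which lies in quadrant Q1. The divergence there is about -2, negative as expected for a sink.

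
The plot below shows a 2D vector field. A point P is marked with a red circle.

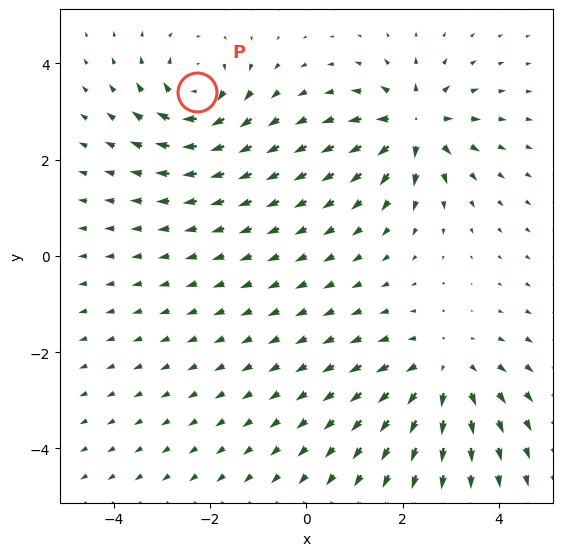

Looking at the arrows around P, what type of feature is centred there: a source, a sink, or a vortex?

At P (-2.3, 3.4) the arrows circulate clockwise. Divergence ≈0, curl about -5 — near-zero divergence with nonzero curl is a vortex.

vortex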